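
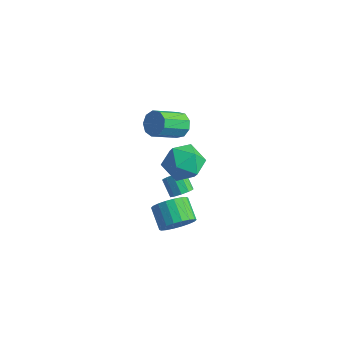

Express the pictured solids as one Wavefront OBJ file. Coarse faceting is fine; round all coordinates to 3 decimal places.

v -1.764 1.236 -3.436
v -1.282 1.213 -2.972
v -2.033 1.46 -2.179
v -2.516 1.484 -2.644
v -1.304 1.601 -3.114
v -2.055 1.848 -2.321
v -1.502 1.85 -3.379
v -2.253 2.097 -2.586
v -1.8 1.865 -3.666
v -2.551 2.112 -2.873
v -2.084 1.639 -3.865
v -2.836 1.887 -3.073
v -2.247 1.26 -3.901
v -2.998 1.507 -3.108
v -2.225 0.872 -3.759
v -2.976 1.119 -2.966
v -2.027 0.623 -3.494
v -2.778 0.87 -2.701
v -1.729 0.608 -3.207
v -2.48 0.855 -2.414
v -1.444 0.833 -3.007
v -2.196 1.081 -2.215
v 0.186 -1.407 -2.667
v 0.647 -1.62 -1.829
v -0.385 -1.046 -1.115
v -0.846 -0.833 -1.953
v 0.801 -1.224 -1.926
v -0.232 -0.649 -1.212
v 0.832 -0.864 -2.17
v -0.2 -0.289 -1.456
v 0.736 -0.611 -2.512
v -0.296 -0.037 -1.798
v 0.531 -0.516 -2.885
v -0.501 0.058 -2.171
v 0.257 -0.598 -3.215
v -0.775 -0.023 -2.501
v -0.03 -0.84 -3.436
v -1.062 -0.265 -2.722
v -0.275 -1.194 -3.505
v -1.307 -0.62 -2.791
v -0.428 -1.591 -3.408
v -1.461 -1.016 -2.694
v -0.46 -1.951 -3.164
v -1.492 -1.376 -2.45
v -0.364 -2.203 -2.822
v -1.396 -1.629 -2.108
v -0.159 -2.298 -2.449
v -1.191 -1.724 -1.735
v 0.115 -2.217 -2.119
v -0.917 -1.642 -1.405
v 0.402 -1.975 -1.898
v -0.63 -1.4 -1.184
v -1.544 0.742 2.952
v -0.917 0.384 2.683
v -1.329 -1.059 3.64
v -1.956 -0.702 3.908
v -0.8 0.644 3.126
v -1.213 -0.799 4.083
v -1.031 0.95 3.487
v -1.444 -0.493 4.444
v -1.502 1.158 3.598
v -1.915 -0.285 4.555
v -1.993 1.171 3.406
v -2.406 -0.272 4.363
v -2.273 0.983 3.002
v -2.686 -0.46 3.958
v -2.212 0.682 2.574
v -2.625 -0.761 3.531
v -1.838 0.409 2.323
v -2.251 -1.034 3.28
v -1.327 0.291 2.366
v -1.739 -1.152 3.323
v -1.112 1.457 -1.729
v -0.524 0.972 -0.75
v -2.816 1.528 -0.67
v -2.228 1.043 0.309
v -1.961 2.195 -0.067
v -0.909 2.151 -0.721
v -2.431 0.349 -0.699
v -1.379 0.305 -1.353
v -1.339 0.287 -0.113
v -1.049 1.428 0.277
v -2.291 1.072 -1.697
v -2.001 2.213 -1.307
f 2 1 5
f 2 5 3
f 3 5 6
f 3 6 4
f 5 1 7
f 5 7 6
f 6 7 8
f 6 8 4
f 7 1 9
f 7 9 8
f 8 9 10
f 8 10 4
f 9 1 11
f 9 11 10
f 10 11 12
f 10 12 4
f 11 1 13
f 11 13 12
f 12 13 14
f 12 14 4
f 13 1 15
f 13 15 14
f 14 15 16
f 14 16 4
f 15 1 17
f 15 17 16
f 16 17 18
f 16 18 4
f 17 1 19
f 17 19 18
f 18 19 20
f 18 20 4
f 19 1 21
f 19 21 20
f 20 21 22
f 20 22 4
f 21 1 2
f 21 2 22
f 22 2 3
f 22 3 4
f 24 23 27
f 24 27 25
f 25 27 28
f 25 28 26
f 27 23 29
f 27 29 28
f 28 29 30
f 28 30 26
f 29 23 31
f 29 31 30
f 30 31 32
f 30 32 26
f 31 23 33
f 31 33 32
f 32 33 34
f 32 34 26
f 33 23 35
f 33 35 34
f 34 35 36
f 34 36 26
f 35 23 37
f 35 37 36
f 36 37 38
f 36 38 26
f 37 23 39
f 37 39 38
f 38 39 40
f 38 40 26
f 39 23 41
f 39 41 40
f 40 41 42
f 40 42 26
f 41 23 43
f 41 43 42
f 42 43 44
f 42 44 26
f 43 23 45
f 43 45 44
f 44 45 46
f 44 46 26
f 45 23 47
f 45 47 46
f 46 47 48
f 46 48 26
f 47 23 49
f 47 49 48
f 48 49 50
f 48 50 26
f 49 23 51
f 49 51 50
f 50 51 52
f 50 52 26
f 51 23 24
f 51 24 52
f 52 24 25
f 52 25 26
f 54 53 57
f 54 57 55
f 55 57 58
f 55 58 56
f 57 53 59
f 57 59 58
f 58 59 60
f 58 60 56
f 59 53 61
f 59 61 60
f 60 61 62
f 60 62 56
f 61 53 63
f 61 63 62
f 62 63 64
f 62 64 56
f 63 53 65
f 63 65 64
f 64 65 66
f 64 66 56
f 65 53 67
f 65 67 66
f 66 67 68
f 66 68 56
f 67 53 69
f 67 69 68
f 68 69 70
f 68 70 56
f 69 53 71
f 69 71 70
f 70 71 72
f 70 72 56
f 71 53 54
f 71 54 72
f 72 54 55
f 72 55 56
f 73 84 78
f 73 78 74
f 73 74 80
f 73 80 83
f 73 83 84
f 74 78 82
f 78 84 77
f 84 83 75
f 83 80 79
f 80 74 81
f 76 82 77
f 76 77 75
f 76 75 79
f 76 79 81
f 76 81 82
f 77 82 78
f 75 77 84
f 79 75 83
f 81 79 80
f 82 81 74



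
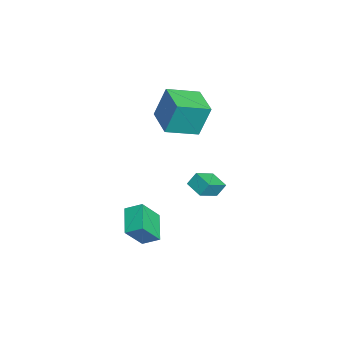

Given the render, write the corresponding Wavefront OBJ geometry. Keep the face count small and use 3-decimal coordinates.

v -2.98 0.707 3.267
v -3.019 1.381 5.277
v -3.621 2.569 2.63
v -3.66 3.243 4.64
v -1.04 1.317 3.1
v -1.079 1.991 5.11
v -1.681 3.179 2.463
v -1.72 3.853 4.473
v -2.861 3.499 -2.51
v -2.977 4.009 -1.705
v -1.934 4.211 -2.825
v -2.051 4.72 -2.02
v -1.869 2.54 -1.76
v -1.986 3.049 -0.955
v -0.943 3.251 -2.075
v -1.059 3.761 -1.27
v 1.081 -0.855 -1.658
v 1.289 0.115 -1.139
v 0.404 0.057 -3.093
v 0.611 1.027 -2.574
v 2.729 -0.807 -2.406
v 2.936 0.163 -1.887
v 2.051 0.105 -3.841
v 2.259 1.075 -3.322
f 2 4 1
f 5 2 1
f 1 4 3
f 3 5 1
f 2 8 4
f 6 2 5
f 6 8 2
f 4 8 3
f 7 5 3
f 3 8 7
f 7 6 5
f 8 6 7
f 10 12 9
f 13 10 9
f 9 12 11
f 11 13 9
f 10 16 12
f 14 10 13
f 14 16 10
f 12 16 11
f 15 13 11
f 11 16 15
f 15 14 13
f 16 14 15
f 18 20 17
f 21 18 17
f 17 20 19
f 19 21 17
f 18 24 20
f 22 18 21
f 22 24 18
f 20 24 19
f 23 21 19
f 19 24 23
f 23 22 21
f 24 22 23



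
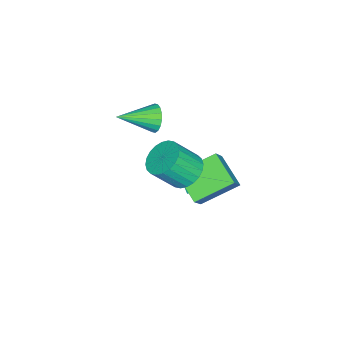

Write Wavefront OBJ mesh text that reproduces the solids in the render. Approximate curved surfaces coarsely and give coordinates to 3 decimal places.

v -2.607 -1.593 2.329
v -2.187 -1.557 1.615
v -1.393 -3.087 2.971
v -2.005 -1.318 1.829
v -1.942 -1.132 2.143
v -2.012 -1.038 2.493
v -2.199 -1.054 2.811
v -2.467 -1.177 3.034
v -2.763 -1.381 3.117
v -3.028 -1.628 3.044
v -3.21 -1.868 2.83
v -3.272 -2.053 2.516
v -3.203 -2.147 2.166
v -3.016 -2.131 1.848
v -2.748 -2.009 1.625
v -2.452 -1.804 1.542
v 0.584 1.385 2.394
v 1.393 1.151 1.835
v 2.044 0.221 3.167
v 1.236 0.455 3.726
v 1.513 1.484 2.009
v 2.164 0.554 3.341
v 1.492 1.801 2.241
v 2.143 0.871 3.573
v 1.333 2.056 2.497
v 1.984 1.126 3.828
v 1.06 2.208 2.736
v 1.711 1.278 4.068
v 0.714 2.235 2.924
v 1.365 1.305 4.256
v 0.349 2.132 3.031
v 1 1.203 4.363
v 0.02 1.916 3.041
v 0.671 0.986 4.373
v -0.224 1.619 2.953
v 0.427 0.689 4.285
v -0.344 1.286 2.779
v 0.307 0.356 4.111
v -0.323 0.969 2.547
v 0.328 0.039 3.879
v -0.164 0.714 2.292
v 0.487 -0.216 3.623
v 0.109 0.562 2.052
v 0.76 -0.368 3.384
v 0.455 0.535 1.864
v 1.106 -0.395 3.196
v 0.82 0.637 1.757
v 1.471 -0.292 3.089
v 1.149 0.854 1.747
v 1.8 -0.076 3.079
v -4.662 0.648 -3.285
v -4.553 0.397 -2.157
v -3.786 1.244 -3.236
v -3.677 0.993 -2.109
v -3.783 -0.613 -3.651
v -3.674 -0.864 -2.524
v -2.907 -0.017 -3.603
v -2.798 -0.268 -2.475
v -1.517 0.322 -0.483
v -0.453 0.419 0.826
v -2.793 1.828 0.441
v -1.728 1.925 1.751
v -0.572 1.655 -1.351
v 0.493 1.752 -0.041
v -1.847 3.161 -0.426
v -0.783 3.258 0.883
f 2 1 4
f 2 4 3
f 4 1 5
f 4 5 3
f 5 1 6
f 5 6 3
f 6 1 7
f 6 7 3
f 7 1 8
f 7 8 3
f 8 1 9
f 8 9 3
f 9 1 10
f 9 10 3
f 10 1 11
f 10 11 3
f 11 1 12
f 11 12 3
f 12 1 13
f 12 13 3
f 13 1 14
f 13 14 3
f 14 1 15
f 14 15 3
f 15 1 16
f 15 16 3
f 16 1 2
f 16 2 3
f 18 17 21
f 18 21 19
f 19 21 22
f 19 22 20
f 21 17 23
f 21 23 22
f 22 23 24
f 22 24 20
f 23 17 25
f 23 25 24
f 24 25 26
f 24 26 20
f 25 17 27
f 25 27 26
f 26 27 28
f 26 28 20
f 27 17 29
f 27 29 28
f 28 29 30
f 28 30 20
f 29 17 31
f 29 31 30
f 30 31 32
f 30 32 20
f 31 17 33
f 31 33 32
f 32 33 34
f 32 34 20
f 33 17 35
f 33 35 34
f 34 35 36
f 34 36 20
f 35 17 37
f 35 37 36
f 36 37 38
f 36 38 20
f 37 17 39
f 37 39 38
f 38 39 40
f 38 40 20
f 39 17 41
f 39 41 40
f 40 41 42
f 40 42 20
f 41 17 43
f 41 43 42
f 42 43 44
f 42 44 20
f 43 17 45
f 43 45 44
f 44 45 46
f 44 46 20
f 45 17 47
f 45 47 46
f 46 47 48
f 46 48 20
f 47 17 49
f 47 49 48
f 48 49 50
f 48 50 20
f 49 17 18
f 49 18 50
f 50 18 19
f 50 19 20
f 52 54 51
f 55 52 51
f 51 54 53
f 53 55 51
f 52 58 54
f 56 52 55
f 56 58 52
f 54 58 53
f 57 55 53
f 53 58 57
f 57 56 55
f 58 56 57
f 60 62 59
f 63 60 59
f 59 62 61
f 61 63 59
f 60 66 62
f 64 60 63
f 64 66 60
f 62 66 61
f 65 63 61
f 61 66 65
f 65 64 63
f 66 64 65



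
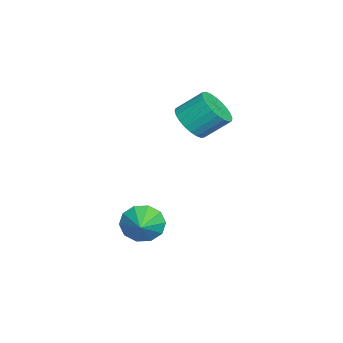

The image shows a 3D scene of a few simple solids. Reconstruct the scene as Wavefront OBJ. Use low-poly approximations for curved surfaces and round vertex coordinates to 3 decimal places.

v 0.306 1.797 -0.677
v 0.652 1.379 -0.188
v 0.64 2.225 0.545
v 0.294 2.643 0.057
v 0.871 1.499 -0.324
v 0.859 2.346 0.41
v 1.005 1.665 -0.513
v 0.993 2.511 0.22
v 1.032 1.851 -0.727
v 1.02 2.697 0.006
v 0.949 2.028 -0.933
v 0.937 2.875 -0.2
v 0.768 2.171 -1.101
v 0.756 3.017 -0.368
v 0.516 2.256 -1.204
v 0.504 3.103 -0.47
v 0.233 2.272 -1.226
v 0.221 3.118 -0.493
v -0.04 2.215 -1.165
v -0.052 3.061 -0.432
v -0.259 2.094 -1.03
v -0.271 2.941 -0.296
v -0.393 1.929 -0.84
v -0.405 2.775 -0.107
v -0.42 1.743 -0.626
v -0.432 2.589 0.107
v -0.337 1.565 -0.42
v -0.349 2.412 0.313
v -0.156 1.423 -0.252
v -0.168 2.269 0.481
v 0.096 1.337 -0.15
v 0.084 2.184 0.584
v 0.379 1.322 -0.127
v 0.367 2.168 0.606
v 2.669 0.457 -3.913
v 2.908 0.73 -4.534
v 3.611 0.463 -3.547
v 2.802 1.07 -4.267
v 2.645 1.175 -3.864
v 2.498 1.006 -3.479
v 2.415 0.627 -3.261
v 2.43 0.183 -3.291
v 2.536 -0.156 -3.559
v 2.693 -0.261 -3.961
v 2.841 -0.092 -4.346
v 2.923 0.286 -4.564
f 2 1 5
f 2 5 3
f 3 5 6
f 3 6 4
f 5 1 7
f 5 7 6
f 6 7 8
f 6 8 4
f 7 1 9
f 7 9 8
f 8 9 10
f 8 10 4
f 9 1 11
f 9 11 10
f 10 11 12
f 10 12 4
f 11 1 13
f 11 13 12
f 12 13 14
f 12 14 4
f 13 1 15
f 13 15 14
f 14 15 16
f 14 16 4
f 15 1 17
f 15 17 16
f 16 17 18
f 16 18 4
f 17 1 19
f 17 19 18
f 18 19 20
f 18 20 4
f 19 1 21
f 19 21 20
f 20 21 22
f 20 22 4
f 21 1 23
f 21 23 22
f 22 23 24
f 22 24 4
f 23 1 25
f 23 25 24
f 24 25 26
f 24 26 4
f 25 1 27
f 25 27 26
f 26 27 28
f 26 28 4
f 27 1 29
f 27 29 28
f 28 29 30
f 28 30 4
f 29 1 31
f 29 31 30
f 30 31 32
f 30 32 4
f 31 1 33
f 31 33 32
f 32 33 34
f 32 34 4
f 33 1 2
f 33 2 34
f 34 2 3
f 34 3 4
f 36 35 38
f 36 38 37
f 38 35 39
f 38 39 37
f 39 35 40
f 39 40 37
f 40 35 41
f 40 41 37
f 41 35 42
f 41 42 37
f 42 35 43
f 42 43 37
f 43 35 44
f 43 44 37
f 44 35 45
f 44 45 37
f 45 35 46
f 45 46 37
f 46 35 36
f 46 36 37



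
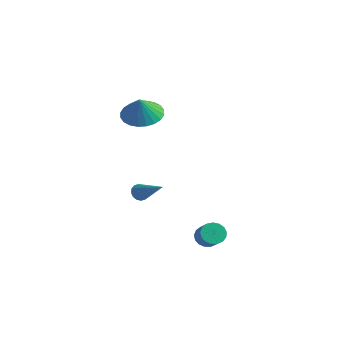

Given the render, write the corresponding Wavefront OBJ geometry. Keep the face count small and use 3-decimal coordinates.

v -3.28 0.878 -3.494
v -3.072 1.222 -3.808
v -1.66 0.782 -2.526
v -3.18 1.364 -3.613
v -3.315 1.375 -3.387
v -3.44 1.254 -3.189
v -3.523 1.031 -3.073
v -3.54 0.768 -3.07
v -3.488 0.534 -3.18
v -3.38 0.392 -3.375
v -3.245 0.381 -3.602
v -3.12 0.502 -3.8
v -3.037 0.725 -3.916
v -3.02 0.988 -3.919
v -2.043 -0.157 2.487
v -1.242 -0.671 2.094
v -1.777 -0.603 3.613
v -1.07 -0.321 2.192
v -1.046 0.053 2.335
v -1.174 0.396 2.501
v -1.434 0.655 2.665
v -1.787 0.79 2.802
v -2.179 0.781 2.891
v -2.55 0.629 2.919
v -2.844 0.358 2.881
v -3.016 0.008 2.783
v -3.04 -0.367 2.64
v -2.912 -0.71 2.473
v -2.652 -0.968 2.309
v -2.299 -1.103 2.172
v -1.907 -1.094 2.083
v -1.536 -0.943 2.056
v 2.927 -1.055 -3.404
v 3.272 -1.18 -3.891
v 4.018 -1.57 -3.263
v 3.673 -1.445 -2.776
v 3.352 -0.909 -3.817
v 4.097 -1.299 -3.189
v 3.334 -0.672 -3.649
v 4.079 -1.061 -3.02
v 3.223 -0.522 -3.424
v 3.968 -0.912 -2.796
v 3.044 -0.494 -3.195
v 3.79 -0.884 -2.566
v 2.838 -0.595 -3.014
v 3.584 -0.985 -2.385
v 2.653 -0.801 -2.922
v 3.399 -1.191 -2.293
v 2.531 -1.066 -2.941
v 3.276 -1.456 -2.312
v 2.499 -1.328 -3.066
v 3.245 -1.717 -2.437
v 2.566 -1.527 -3.268
v 3.311 -1.917 -2.64
v 2.715 -1.619 -3.502
v 3.46 -2.008 -2.873
v 2.913 -1.581 -3.713
v 3.658 -1.971 -3.085
v 3.114 -1.423 -3.854
v 3.86 -1.812 -3.225
f 2 1 4
f 2 4 3
f 4 1 5
f 4 5 3
f 5 1 6
f 5 6 3
f 6 1 7
f 6 7 3
f 7 1 8
f 7 8 3
f 8 1 9
f 8 9 3
f 9 1 10
f 9 10 3
f 10 1 11
f 10 11 3
f 11 1 12
f 11 12 3
f 12 1 13
f 12 13 3
f 13 1 14
f 13 14 3
f 14 1 2
f 14 2 3
f 16 15 18
f 16 18 17
f 18 15 19
f 18 19 17
f 19 15 20
f 19 20 17
f 20 15 21
f 20 21 17
f 21 15 22
f 21 22 17
f 22 15 23
f 22 23 17
f 23 15 24
f 23 24 17
f 24 15 25
f 24 25 17
f 25 15 26
f 25 26 17
f 26 15 27
f 26 27 17
f 27 15 28
f 27 28 17
f 28 15 29
f 28 29 17
f 29 15 30
f 29 30 17
f 30 15 31
f 30 31 17
f 31 15 32
f 31 32 17
f 32 15 16
f 32 16 17
f 34 33 37
f 34 37 35
f 35 37 38
f 35 38 36
f 37 33 39
f 37 39 38
f 38 39 40
f 38 40 36
f 39 33 41
f 39 41 40
f 40 41 42
f 40 42 36
f 41 33 43
f 41 43 42
f 42 43 44
f 42 44 36
f 43 33 45
f 43 45 44
f 44 45 46
f 44 46 36
f 45 33 47
f 45 47 46
f 46 47 48
f 46 48 36
f 47 33 49
f 47 49 48
f 48 49 50
f 48 50 36
f 49 33 51
f 49 51 50
f 50 51 52
f 50 52 36
f 51 33 53
f 51 53 52
f 52 53 54
f 52 54 36
f 53 33 55
f 53 55 54
f 54 55 56
f 54 56 36
f 55 33 57
f 55 57 56
f 56 57 58
f 56 58 36
f 57 33 59
f 57 59 58
f 58 59 60
f 58 60 36
f 59 33 34
f 59 34 60
f 60 34 35
f 60 35 36



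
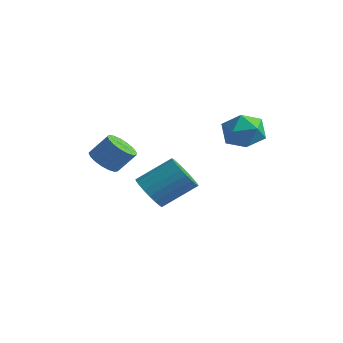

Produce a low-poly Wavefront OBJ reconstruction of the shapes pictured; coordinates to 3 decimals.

v -3.422 -0.843 -2.934
v -2.874 -0.501 -3.749
v -1.95 0.945 -2.522
v -2.498 0.603 -1.706
v -3.206 -0.269 -3.773
v -2.282 1.178 -2.546
v -3.571 -0.124 -3.67
v -2.646 1.323 -2.442
v -3.913 -0.088 -3.454
v -2.988 1.358 -2.227
v -4.18 -0.167 -3.159
v -3.255 1.279 -1.932
v -4.332 -0.35 -2.83
v -3.407 1.097 -1.603
v -4.345 -0.607 -2.517
v -3.421 0.839 -1.289
v -4.218 -0.9 -2.267
v -3.294 0.546 -1.039
v -3.97 -1.185 -2.118
v -3.046 0.261 -0.891
v -3.638 -1.418 -2.094
v -2.714 0.029 -0.867
v -3.274 -1.563 -2.198
v -2.349 -0.116 -0.97
v -2.932 -1.598 -2.413
v -2.007 -0.152 -1.186
v -2.665 -1.519 -2.708
v -1.74 -0.073 -1.481
v -2.513 -1.337 -3.037
v -1.588 0.11 -1.81
v -2.499 -1.079 -3.351
v -1.575 0.367 -2.123
v -2.626 -0.786 -3.601
v -1.702 0.66 -2.373
v -2.735 -4.25 0.268
v -1.994 -4.259 -0.147
v -1.423 -3.64 0.856
v -2.165 -3.63 1.272
v -2.167 -3.91 -0.265
v -1.596 -3.291 0.739
v -2.47 -3.639 -0.26
v -1.899 -3.019 0.744
v -2.834 -3.508 -0.134
v -2.263 -2.888 0.869
v -3.175 -3.546 0.084
v -2.604 -2.927 1.087
v -3.416 -3.746 0.344
v -2.845 -3.126 1.348
v -3.5 -4.061 0.587
v -2.93 -3.442 1.59
v -3.41 -4.42 0.757
v -2.839 -3.8 1.76
v -3.165 -4.739 0.815
v -2.594 -4.12 1.818
v -2.821 -4.947 0.747
v -2.251 -4.327 1.751
v -2.458 -4.994 0.57
v -1.887 -4.375 1.574
v -2.158 -4.872 0.324
v -1.588 -4.252 1.328
v -1.991 -4.606 0.065
v -1.42 -3.987 1.068
v 1.95 0.566 2.194
v 2.546 0.366 3.102
v 1.874 -1.186 1.858
v 2.47 -1.386 2.766
v 1.435 -1.011 2.856
v 1.483 0.072 3.064
v 2.937 -0.892 1.896
v 2.985 0.191 2.104
v 3.156 -0.535 2.918
v 2.228 -0.609 3.511
v 2.192 -0.211 1.449
v 1.264 -0.285 2.042
f 2 1 5
f 2 5 3
f 3 5 6
f 3 6 4
f 5 1 7
f 5 7 6
f 6 7 8
f 6 8 4
f 7 1 9
f 7 9 8
f 8 9 10
f 8 10 4
f 9 1 11
f 9 11 10
f 10 11 12
f 10 12 4
f 11 1 13
f 11 13 12
f 12 13 14
f 12 14 4
f 13 1 15
f 13 15 14
f 14 15 16
f 14 16 4
f 15 1 17
f 15 17 16
f 16 17 18
f 16 18 4
f 17 1 19
f 17 19 18
f 18 19 20
f 18 20 4
f 19 1 21
f 19 21 20
f 20 21 22
f 20 22 4
f 21 1 23
f 21 23 22
f 22 23 24
f 22 24 4
f 23 1 25
f 23 25 24
f 24 25 26
f 24 26 4
f 25 1 27
f 25 27 26
f 26 27 28
f 26 28 4
f 27 1 29
f 27 29 28
f 28 29 30
f 28 30 4
f 29 1 31
f 29 31 30
f 30 31 32
f 30 32 4
f 31 1 33
f 31 33 32
f 32 33 34
f 32 34 4
f 33 1 2
f 33 2 34
f 34 2 3
f 34 3 4
f 36 35 39
f 36 39 37
f 37 39 40
f 37 40 38
f 39 35 41
f 39 41 40
f 40 41 42
f 40 42 38
f 41 35 43
f 41 43 42
f 42 43 44
f 42 44 38
f 43 35 45
f 43 45 44
f 44 45 46
f 44 46 38
f 45 35 47
f 45 47 46
f 46 47 48
f 46 48 38
f 47 35 49
f 47 49 48
f 48 49 50
f 48 50 38
f 49 35 51
f 49 51 50
f 50 51 52
f 50 52 38
f 51 35 53
f 51 53 52
f 52 53 54
f 52 54 38
f 53 35 55
f 53 55 54
f 54 55 56
f 54 56 38
f 55 35 57
f 55 57 56
f 56 57 58
f 56 58 38
f 57 35 59
f 57 59 58
f 58 59 60
f 58 60 38
f 59 35 61
f 59 61 60
f 60 61 62
f 60 62 38
f 61 35 36
f 61 36 62
f 62 36 37
f 62 37 38
f 63 74 68
f 63 68 64
f 63 64 70
f 63 70 73
f 63 73 74
f 64 68 72
f 68 74 67
f 74 73 65
f 73 70 69
f 70 64 71
f 66 72 67
f 66 67 65
f 66 65 69
f 66 69 71
f 66 71 72
f 67 72 68
f 65 67 74
f 69 65 73
f 71 69 70
f 72 71 64



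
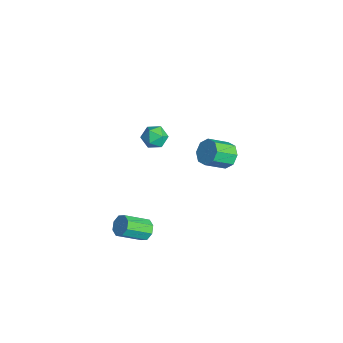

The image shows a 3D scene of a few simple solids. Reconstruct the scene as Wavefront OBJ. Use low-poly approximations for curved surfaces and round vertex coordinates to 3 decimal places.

v 0.106 -0.949 3.121
v 0.476 -0.69 2.554
v 0.164 -2.03 2.666
v 0.534 -1.771 2.099
v 0.842 -1.788 2.756
v 0.806 -1.12 3.037
v -0.166 -1.6 2.183
v -0.202 -0.932 2.464
v 0.308 -1.093 1.974
v 0.931 -1.208 2.328
v -0.291 -1.512 2.892
v 0.332 -1.627 3.246
v 3.044 -2.816 -1.806
v 3.248 -2.484 -1.336
v 3.26 -3.752 -0.445
v 3.056 -4.084 -0.914
v 2.781 -2.501 -1.354
v 2.794 -3.769 -0.463
v 2.469 -2.703 -1.636
v 2.481 -3.97 -0.745
v 2.493 -2.971 -2.018
v 2.506 -4.238 -1.126
v 2.84 -3.148 -2.275
v 2.852 -4.416 -1.384
v 3.306 -3.131 -2.257
v 3.319 -4.399 -1.366
v 3.619 -2.93 -1.975
v 3.631 -4.197 -1.084
v 3.594 -2.662 -1.594
v 3.607 -3.929 -0.702
v -2.048 3.413 -3.022
v -1.491 3.774 -2.575
v -1.395 2.608 -1.752
v -1.952 2.247 -2.198
v -2.058 3.874 -2.368
v -1.963 2.708 -1.545
v -2.619 3.704 -2.544
v -2.524 2.538 -1.72
v -2.846 3.363 -2.999
v -2.75 2.198 -2.176
v -2.605 3.052 -3.468
v -2.509 1.886 -2.645
v -2.037 2.952 -3.675
v -1.942 1.786 -2.852
v -1.476 3.122 -3.5
v -1.381 1.956 -2.676
v -1.25 3.462 -3.044
v -1.154 2.297 -2.221
f 1 12 6
f 1 6 2
f 1 2 8
f 1 8 11
f 1 11 12
f 2 6 10
f 6 12 5
f 12 11 3
f 11 8 7
f 8 2 9
f 4 10 5
f 4 5 3
f 4 3 7
f 4 7 9
f 4 9 10
f 5 10 6
f 3 5 12
f 7 3 11
f 9 7 8
f 10 9 2
f 14 13 17
f 14 17 15
f 15 17 18
f 15 18 16
f 17 13 19
f 17 19 18
f 18 19 20
f 18 20 16
f 19 13 21
f 19 21 20
f 20 21 22
f 20 22 16
f 21 13 23
f 21 23 22
f 22 23 24
f 22 24 16
f 23 13 25
f 23 25 24
f 24 25 26
f 24 26 16
f 25 13 27
f 25 27 26
f 26 27 28
f 26 28 16
f 27 13 29
f 27 29 28
f 28 29 30
f 28 30 16
f 29 13 14
f 29 14 30
f 30 14 15
f 30 15 16
f 32 31 35
f 32 35 33
f 33 35 36
f 33 36 34
f 35 31 37
f 35 37 36
f 36 37 38
f 36 38 34
f 37 31 39
f 37 39 38
f 38 39 40
f 38 40 34
f 39 31 41
f 39 41 40
f 40 41 42
f 40 42 34
f 41 31 43
f 41 43 42
f 42 43 44
f 42 44 34
f 43 31 45
f 43 45 44
f 44 45 46
f 44 46 34
f 45 31 47
f 45 47 46
f 46 47 48
f 46 48 34
f 47 31 32
f 47 32 48
f 48 32 33
f 48 33 34



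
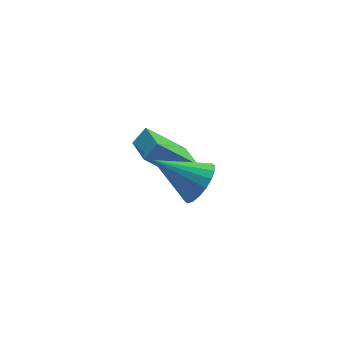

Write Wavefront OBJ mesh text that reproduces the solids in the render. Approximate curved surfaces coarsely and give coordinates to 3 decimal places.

v -0.105 -4.111 -1.304
v 0.549 -4.025 -0.552
v -1.575 -3.149 -0.136
v 0.612 -3.649 -0.782
v 0.534 -3.365 -1.115
v 0.328 -3.228 -1.486
v 0.038 -3.266 -1.82
v -0.282 -3.471 -2.053
v -0.566 -3.803 -2.137
v -0.759 -4.196 -2.056
v -0.822 -4.572 -1.827
v -0.743 -4.857 -1.494
v -0.538 -4.994 -1.123
v -0.247 -4.956 -0.789
v 0.072 -4.75 -0.556
v 0.356 -4.418 -0.472
v -0.759 -0.461 -2.755
v -0.119 -0.348 -2.118
v -0.449 1.367 -3.391
v 0.192 1.479 -2.754
v 0.668 -1.159 -4.066
v 1.309 -1.047 -3.429
v 0.979 0.668 -4.702
v 1.619 0.781 -4.065
f 2 1 4
f 2 4 3
f 4 1 5
f 4 5 3
f 5 1 6
f 5 6 3
f 6 1 7
f 6 7 3
f 7 1 8
f 7 8 3
f 8 1 9
f 8 9 3
f 9 1 10
f 9 10 3
f 10 1 11
f 10 11 3
f 11 1 12
f 11 12 3
f 12 1 13
f 12 13 3
f 13 1 14
f 13 14 3
f 14 1 15
f 14 15 3
f 15 1 16
f 15 16 3
f 16 1 2
f 16 2 3
f 18 20 17
f 21 18 17
f 17 20 19
f 19 21 17
f 18 24 20
f 22 18 21
f 22 24 18
f 20 24 19
f 23 21 19
f 19 24 23
f 23 22 21
f 24 22 23



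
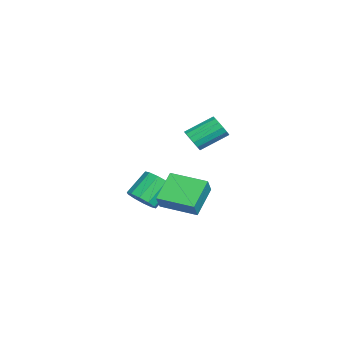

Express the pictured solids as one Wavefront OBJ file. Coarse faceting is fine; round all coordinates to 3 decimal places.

v 2.519 2.053 2.596
v 3.075 1.948 3.057
v 2.597 3.402 3.966
v 2.041 3.507 3.504
v 3.216 2.166 2.782
v 2.737 3.62 3.691
v 3.17 2.354 2.458
v 2.691 3.808 3.366
v 2.95 2.461 2.17
v 2.471 3.915 3.078
v 2.614 2.459 1.996
v 2.136 3.913 2.905
v 2.253 2.348 1.983
v 1.774 3.802 2.892
v 1.963 2.158 2.134
v 1.485 3.612 3.043
v 1.823 1.94 2.409
v 1.344 3.394 3.318
v 1.869 1.752 2.734
v 1.39 3.206 3.642
v 2.089 1.645 3.022
v 1.61 3.099 3.93
v 2.424 1.647 3.195
v 1.946 3.101 4.104
v 2.786 1.758 3.208
v 2.307 3.212 4.117
v 3.022 0.44 -1.894
v 1.631 1.073 -0.715
v 3.709 2.389 -2.13
v 2.319 3.022 -0.95
v 3.741 0.298 -0.97
v 2.351 0.931 0.21
v 4.429 2.247 -1.205
v 3.038 2.88 -0.026
v -1.966 -0.87 -3.924
v -1.153 -0.424 -3.673
v -2.042 0.516 -2.466
v -2.854 0.07 -2.716
v -1.409 -0.11 -4.106
v -2.298 0.831 -2.899
v -1.877 -0.086 -4.47
v -2.766 0.855 -3.262
v -2.379 -0.361 -4.625
v -3.268 0.579 -3.417
v -2.723 -0.831 -4.512
v -3.612 0.109 -3.304
v -2.778 -1.316 -4.174
v -3.667 -0.376 -2.967
v -2.522 -1.631 -3.741
v -3.411 -0.69 -2.534
v -2.054 -1.655 -3.378
v -2.943 -0.714 -2.17
v -1.552 -1.379 -3.223
v -2.441 -0.439 -2.015
v -1.208 -0.909 -3.336
v -2.097 0.031 -2.128
f 2 1 5
f 2 5 3
f 3 5 6
f 3 6 4
f 5 1 7
f 5 7 6
f 6 7 8
f 6 8 4
f 7 1 9
f 7 9 8
f 8 9 10
f 8 10 4
f 9 1 11
f 9 11 10
f 10 11 12
f 10 12 4
f 11 1 13
f 11 13 12
f 12 13 14
f 12 14 4
f 13 1 15
f 13 15 14
f 14 15 16
f 14 16 4
f 15 1 17
f 15 17 16
f 16 17 18
f 16 18 4
f 17 1 19
f 17 19 18
f 18 19 20
f 18 20 4
f 19 1 21
f 19 21 20
f 20 21 22
f 20 22 4
f 21 1 23
f 21 23 22
f 22 23 24
f 22 24 4
f 23 1 25
f 23 25 24
f 24 25 26
f 24 26 4
f 25 1 2
f 25 2 26
f 26 2 3
f 26 3 4
f 28 30 27
f 31 28 27
f 27 30 29
f 29 31 27
f 28 34 30
f 32 28 31
f 32 34 28
f 30 34 29
f 33 31 29
f 29 34 33
f 33 32 31
f 34 32 33
f 36 35 39
f 36 39 37
f 37 39 40
f 37 40 38
f 39 35 41
f 39 41 40
f 40 41 42
f 40 42 38
f 41 35 43
f 41 43 42
f 42 43 44
f 42 44 38
f 43 35 45
f 43 45 44
f 44 45 46
f 44 46 38
f 45 35 47
f 45 47 46
f 46 47 48
f 46 48 38
f 47 35 49
f 47 49 48
f 48 49 50
f 48 50 38
f 49 35 51
f 49 51 50
f 50 51 52
f 50 52 38
f 51 35 53
f 51 53 52
f 52 53 54
f 52 54 38
f 53 35 55
f 53 55 54
f 54 55 56
f 54 56 38
f 55 35 36
f 55 36 56
f 56 36 37
f 56 37 38



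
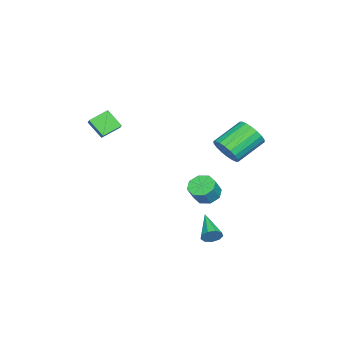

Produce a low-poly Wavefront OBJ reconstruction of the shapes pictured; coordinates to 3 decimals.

v 4.221 3.064 -4.333
v 4.573 2.931 -3.79
v 2.659 2.136 -3.547
v 4.361 3.327 -3.743
v 4.084 3.6 -3.972
v 3.871 3.623 -4.369
v 3.822 3.384 -4.749
v 3.96 2.996 -4.935
v 4.22 2.64 -4.838
v 4.481 2.482 -4.505
v 4.62 2.597 -4.091
v 1.524 2.995 1.203
v 1.987 2.759 2.081
v 0.519 3.868 3.154
v 0.056 4.105 2.277
v 2.191 3.146 1.96
v 0.723 4.255 3.033
v 2.263 3.503 1.689
v 0.795 4.612 2.763
v 2.189 3.76 1.322
v 0.721 4.869 2.396
v 1.983 3.865 0.932
v 0.515 4.974 2.005
v 1.686 3.798 0.595
v 0.218 4.907 1.668
v 1.357 3.572 0.379
v -0.111 4.681 1.452
v 1.061 3.232 0.326
v -0.407 4.341 1.399
v 0.857 2.845 0.447
v -0.611 3.954 1.52
v 0.785 2.488 0.717
v -0.683 3.597 1.791
v 0.859 2.231 1.084
v -0.609 3.34 2.158
v 1.065 2.126 1.475
v -0.403 3.235 2.548
v 1.362 2.193 1.812
v -0.106 3.302 2.885
v 1.691 2.419 2.028
v 0.223 3.528 3.101
v 3.428 -4.681 3.22
v 2.554 -3.879 3.752
v 3.699 -3.746 2.256
v 2.824 -2.944 2.788
v 4.056 -4.336 3.732
v 3.181 -3.534 4.264
v 4.326 -3.401 2.768
v 3.452 -2.599 3.3
v 1.734 1.98 -2.343
v 2.401 2.388 -2.724
v 3.074 2.227 -1.719
v 2.406 1.82 -1.337
v 2.004 2.806 -2.391
v 2.676 2.645 -1.386
v 1.448 2.74 -2.03
v 2.121 2.58 -1.025
v 1.06 2.23 -1.852
v 1.733 2.069 -0.847
v 1.066 1.573 -1.961
v 1.739 1.412 -0.956
v 1.464 1.155 -2.294
v 2.136 0.994 -1.289
v 2.019 1.22 -2.655
v 2.692 1.06 -1.65
v 2.407 1.731 -2.833
v 3.08 1.57 -1.828
f 2 1 4
f 2 4 3
f 4 1 5
f 4 5 3
f 5 1 6
f 5 6 3
f 6 1 7
f 6 7 3
f 7 1 8
f 7 8 3
f 8 1 9
f 8 9 3
f 9 1 10
f 9 10 3
f 10 1 11
f 10 11 3
f 11 1 2
f 11 2 3
f 13 12 16
f 13 16 14
f 14 16 17
f 14 17 15
f 16 12 18
f 16 18 17
f 17 18 19
f 17 19 15
f 18 12 20
f 18 20 19
f 19 20 21
f 19 21 15
f 20 12 22
f 20 22 21
f 21 22 23
f 21 23 15
f 22 12 24
f 22 24 23
f 23 24 25
f 23 25 15
f 24 12 26
f 24 26 25
f 25 26 27
f 25 27 15
f 26 12 28
f 26 28 27
f 27 28 29
f 27 29 15
f 28 12 30
f 28 30 29
f 29 30 31
f 29 31 15
f 30 12 32
f 30 32 31
f 31 32 33
f 31 33 15
f 32 12 34
f 32 34 33
f 33 34 35
f 33 35 15
f 34 12 36
f 34 36 35
f 35 36 37
f 35 37 15
f 36 12 38
f 36 38 37
f 37 38 39
f 37 39 15
f 38 12 40
f 38 40 39
f 39 40 41
f 39 41 15
f 40 12 13
f 40 13 41
f 41 13 14
f 41 14 15
f 43 45 42
f 46 43 42
f 42 45 44
f 44 46 42
f 43 49 45
f 47 43 46
f 47 49 43
f 45 49 44
f 48 46 44
f 44 49 48
f 48 47 46
f 49 47 48
f 51 50 54
f 51 54 52
f 52 54 55
f 52 55 53
f 54 50 56
f 54 56 55
f 55 56 57
f 55 57 53
f 56 50 58
f 56 58 57
f 57 58 59
f 57 59 53
f 58 50 60
f 58 60 59
f 59 60 61
f 59 61 53
f 60 50 62
f 60 62 61
f 61 62 63
f 61 63 53
f 62 50 64
f 62 64 63
f 63 64 65
f 63 65 53
f 64 50 66
f 64 66 65
f 65 66 67
f 65 67 53
f 66 50 51
f 66 51 67
f 67 51 52
f 67 52 53



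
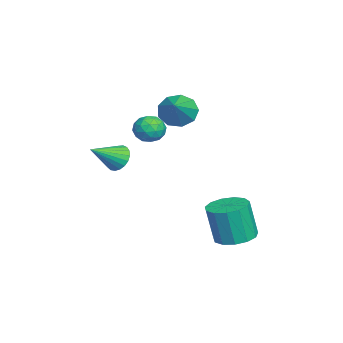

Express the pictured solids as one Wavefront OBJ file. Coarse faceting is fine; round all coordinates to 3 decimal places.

v -3.695 0.227 2.705
v -3.222 -0.229 1.924
v -2.065 0.153 3.735
v -3.157 0.463 1.871
v -3.344 1.045 2.208
v -3.695 1.244 2.777
v -4.046 0.967 3.312
v -4.233 0.343 3.563
v -4.168 -0.335 3.413
v -3.882 -0.75 2.931
v -3.508 -0.709 2.343
v -0.684 -2.384 0.771
v -0.04 -2.218 0.327
v 0.284 -3.576 1.729
v -0.012 -1.997 0.574
v -0.1 -1.843 0.855
v -0.29 -1.782 1.122
v -0.547 -1.826 1.328
v -0.828 -1.966 1.438
v -1.085 -2.178 1.432
v -1.271 -2.426 1.313
v -1.357 -2.666 1.099
v -1.326 -2.858 0.829
v -1.184 -2.968 0.549
v -0.955 -2.976 0.307
v -0.68 -2.883 0.146
v -0.405 -2.703 0.092
v -0.179 -2.468 0.156
v -0.995 -0.286 3.117
v -0.175 -0.423 3.242
v -1.045 -1.357 2.278
v -0.225 -1.494 2.403
v -0.773 -1.626 3.027
v -0.743 -0.965 3.545
v -0.477 -0.815 1.975
v -0.447 -0.154 2.493
v 0.145 -0.75 2.537
v -0.038 -1.251 3.187
v -1.182 -0.529 2.333
v -1.365 -1.03 2.983
v -0.581 -0.261 3.253
v -0.639 -1.519 2.267
v -0.962 -1.597 2.633
v -0.48 -1.678 2.707
v -0.915 -0.579 3.431
v -0.432 -0.659 3.505
v -0.784 -1.367 3.379
v -0.788 -1.121 2.015
v -0.305 -1.201 2.089
v -0.74 -0.102 2.813
v -0.258 -0.183 2.887
v -0.436 -0.413 2.141
v 0.09 -0.533 2.912
v 0.06 -1.163 2.419
v -0.088 -0.764 2.167
v -0.07 -0.375 2.472
v -0.018 -0.828 3.294
v -0.047 -1.457 2.801
v -0.37 -1.535 3.168
v -0.352 -1.146 3.473
v 0.17 -1.02 2.88
v -1.173 -0.323 2.719
v -1.202 -0.952 2.226
v -0.868 -0.634 2.047
v -0.85 -0.245 2.352
v -1.28 -0.617 3.101
v -1.31 -1.247 2.608
v -1.15 -1.405 3.048
v -1.132 -1.016 3.353
v -1.39 -0.76 2.64
v 1.979 3.274 -2.909
v 2.871 2.729 -3.004
v 2.834 2.321 -1.005
v 1.941 2.866 -0.911
v 3.028 3.287 -2.887
v 2.991 2.88 -0.888
v 2.852 3.841 -2.777
v 2.815 3.434 -0.779
v 2.399 4.215 -2.71
v 2.361 3.808 -0.711
v 1.812 4.29 -2.705
v 1.774 3.883 -0.707
v 1.278 4.042 -2.766
v 1.241 3.635 -0.767
v 0.967 3.551 -2.872
v 0.929 3.143 -0.873
v 0.977 2.971 -2.99
v 0.939 2.563 -0.991
v 1.305 2.487 -3.082
v 1.267 2.08 -1.084
v 1.847 2.253 -3.12
v 1.809 1.846 -1.121
v 2.431 2.344 -3.09
v 2.393 1.936 -1.092
f 2 1 4
f 2 4 3
f 4 1 5
f 4 5 3
f 5 1 6
f 5 6 3
f 6 1 7
f 6 7 3
f 7 1 8
f 7 8 3
f 8 1 9
f 8 9 3
f 9 1 10
f 9 10 3
f 10 1 11
f 10 11 3
f 11 1 2
f 11 2 3
f 13 12 15
f 13 15 14
f 15 12 16
f 15 16 14
f 16 12 17
f 16 17 14
f 17 12 18
f 17 18 14
f 18 12 19
f 18 19 14
f 19 12 20
f 19 20 14
f 20 12 21
f 20 21 14
f 21 12 22
f 21 22 14
f 22 12 23
f 22 23 14
f 23 12 24
f 23 24 14
f 24 12 25
f 24 25 14
f 25 12 26
f 25 26 14
f 26 12 27
f 26 27 14
f 27 12 28
f 27 28 14
f 28 12 13
f 28 13 14
f 29 66 45
f 66 40 69
f 45 69 34
f 66 69 45
f 29 45 41
f 45 34 46
f 41 46 30
f 45 46 41
f 29 41 50
f 41 30 51
f 50 51 36
f 41 51 50
f 29 50 62
f 50 36 65
f 62 65 39
f 50 65 62
f 29 62 66
f 62 39 70
f 66 70 40
f 62 70 66
f 30 46 57
f 46 34 60
f 57 60 38
f 46 60 57
f 34 69 47
f 69 40 68
f 47 68 33
f 69 68 47
f 40 70 67
f 70 39 63
f 67 63 31
f 70 63 67
f 39 65 64
f 65 36 52
f 64 52 35
f 65 52 64
f 36 51 56
f 51 30 53
f 56 53 37
f 51 53 56
f 32 58 44
f 58 38 59
f 44 59 33
f 58 59 44
f 32 44 42
f 44 33 43
f 42 43 31
f 44 43 42
f 32 42 49
f 42 31 48
f 49 48 35
f 42 48 49
f 32 49 54
f 49 35 55
f 54 55 37
f 49 55 54
f 32 54 58
f 54 37 61
f 58 61 38
f 54 61 58
f 33 59 47
f 59 38 60
f 47 60 34
f 59 60 47
f 31 43 67
f 43 33 68
f 67 68 40
f 43 68 67
f 35 48 64
f 48 31 63
f 64 63 39
f 48 63 64
f 37 55 56
f 55 35 52
f 56 52 36
f 55 52 56
f 38 61 57
f 61 37 53
f 57 53 30
f 61 53 57
f 72 71 75
f 72 75 73
f 73 75 76
f 73 76 74
f 75 71 77
f 75 77 76
f 76 77 78
f 76 78 74
f 77 71 79
f 77 79 78
f 78 79 80
f 78 80 74
f 79 71 81
f 79 81 80
f 80 81 82
f 80 82 74
f 81 71 83
f 81 83 82
f 82 83 84
f 82 84 74
f 83 71 85
f 83 85 84
f 84 85 86
f 84 86 74
f 85 71 87
f 85 87 86
f 86 87 88
f 86 88 74
f 87 71 89
f 87 89 88
f 88 89 90
f 88 90 74
f 89 71 91
f 89 91 90
f 90 91 92
f 90 92 74
f 91 71 93
f 91 93 92
f 92 93 94
f 92 94 74
f 93 71 72
f 93 72 94
f 94 72 73
f 94 73 74



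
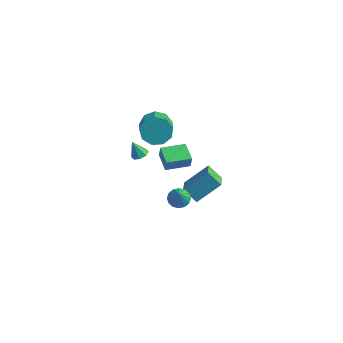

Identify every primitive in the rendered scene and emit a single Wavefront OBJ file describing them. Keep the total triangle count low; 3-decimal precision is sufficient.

v -1.937 -0.038 2.616
v -1.122 0.233 2.259
v -0.248 -1.092 3.247
v -1.063 -1.362 3.604
v -1.242 0.554 2.795
v -0.368 -0.771 3.783
v -1.687 0.598 3.247
v -0.814 -0.727 4.236
v -2.249 0.345 3.404
v -1.376 -0.98 4.393
v -2.665 -0.088 3.192
v -1.791 -1.413 4.181
v -2.74 -0.497 2.71
v -1.866 -1.822 3.699
v -2.439 -0.691 2.184
v -1.566 -2.016 3.173
v -1.903 -0.579 1.86
v -1.03 -1.904 2.849
v -1.383 -0.214 1.89
v -0.509 -1.539 2.878
v 1.508 -3.17 0.463
v 1.785 -3.644 0.135
v 1.852 -3.71 1.537
v 2.023 -3.416 0.174
v 2.123 -3.123 0.29
v 2.058 -2.841 0.453
v 1.845 -2.648 0.618
v 1.543 -2.594 0.742
v 1.231 -2.695 0.791
v 0.993 -2.923 0.753
v 0.894 -3.216 0.636
v 0.959 -3.498 0.474
v 1.171 -3.691 0.308
v 1.474 -3.745 0.185
v -1.089 -2.965 2.851
v -0.821 -3.39 2.937
v -1.531 -3.055 3.789
v -0.634 -3.069 3.056
v -0.713 -2.687 3.056
v -1.013 -2.468 2.935
v -1.357 -2.539 2.766
v -1.544 -2.86 2.647
v -1.465 -3.242 2.647
v -1.166 -3.462 2.767
v -2.164 1.249 -2.74
v -2.027 1.178 -1.924
v -3.104 2.071 -2.51
v -2.967 2 -1.695
v -1.173 2.4 -2.805
v -1.036 2.329 -1.99
v -2.113 3.222 -2.576
v -1.976 3.151 -1.76
v -0.717 0.87 -3.508
v 0.196 2.034 -2.381
v -1.354 2.023 -4.183
v -0.441 3.187 -3.056
v 0.161 0.913 -4.264
v 1.074 2.077 -3.137
v -0.476 2.066 -4.939
v 0.437 3.23 -3.812
f 2 1 5
f 2 5 3
f 3 5 6
f 3 6 4
f 5 1 7
f 5 7 6
f 6 7 8
f 6 8 4
f 7 1 9
f 7 9 8
f 8 9 10
f 8 10 4
f 9 1 11
f 9 11 10
f 10 11 12
f 10 12 4
f 11 1 13
f 11 13 12
f 12 13 14
f 12 14 4
f 13 1 15
f 13 15 14
f 14 15 16
f 14 16 4
f 15 1 17
f 15 17 16
f 16 17 18
f 16 18 4
f 17 1 19
f 17 19 18
f 18 19 20
f 18 20 4
f 19 1 2
f 19 2 20
f 20 2 3
f 20 3 4
f 22 21 24
f 22 24 23
f 24 21 25
f 24 25 23
f 25 21 26
f 25 26 23
f 26 21 27
f 26 27 23
f 27 21 28
f 27 28 23
f 28 21 29
f 28 29 23
f 29 21 30
f 29 30 23
f 30 21 31
f 30 31 23
f 31 21 32
f 31 32 23
f 32 21 33
f 32 33 23
f 33 21 34
f 33 34 23
f 34 21 22
f 34 22 23
f 36 35 38
f 36 38 37
f 38 35 39
f 38 39 37
f 39 35 40
f 39 40 37
f 40 35 41
f 40 41 37
f 41 35 42
f 41 42 37
f 42 35 43
f 42 43 37
f 43 35 44
f 43 44 37
f 44 35 36
f 44 36 37
f 46 48 45
f 49 46 45
f 45 48 47
f 47 49 45
f 46 52 48
f 50 46 49
f 50 52 46
f 48 52 47
f 51 49 47
f 47 52 51
f 51 50 49
f 52 50 51
f 54 56 53
f 57 54 53
f 53 56 55
f 55 57 53
f 54 60 56
f 58 54 57
f 58 60 54
f 56 60 55
f 59 57 55
f 55 60 59
f 59 58 57
f 60 58 59



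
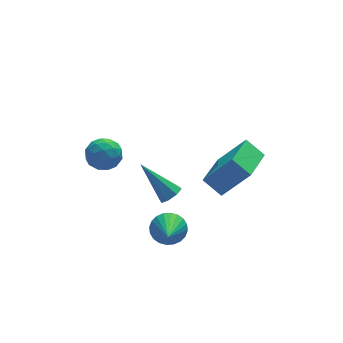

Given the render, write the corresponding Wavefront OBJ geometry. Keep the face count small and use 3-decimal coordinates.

v -1.286 0.131 -3.081
v -0.83 0.021 -2.692
v -2.314 1.249 -1.559
v -0.765 0.413 -2.936
v -1.006 0.64 -3.266
v -1.411 0.569 -3.487
v -1.743 0.241 -3.47
v -1.807 -0.151 -3.226
v -1.567 -0.378 -2.896
v -1.162 -0.307 -2.675
v -3.829 4.313 -2.988
v -3.27 4.43 -2.26
v -3.29 2.93 -3.18
v -2.731 3.047 -2.452
v -3.646 2.983 -2.327
v -3.979 3.838 -2.209
v -2.581 3.522 -3.231
v -2.914 4.377 -3.113
v -2.499 3.941 -2.41
v -3.157 3.608 -1.852
v -3.403 3.752 -3.588
v -4.061 3.419 -3.03
v -3.597 4.493 -2.607
v -2.963 2.867 -2.833
v -3.501 2.829 -2.76
v -3.172 2.898 -2.332
v -4.013 4.145 -2.577
v -3.685 4.214 -2.149
v -3.906 3.363 -2.189
v -2.875 3.146 -3.291
v -2.547 3.215 -2.863
v -3.388 4.462 -3.108
v -3.059 4.531 -2.68
v -2.654 3.997 -3.251
v -2.815 4.275 -2.267
v -2.498 3.461 -2.38
v -2.41 3.741 -2.838
v -2.606 4.244 -2.769
v -3.202 4.078 -1.939
v -2.885 3.265 -2.052
v -3.423 3.228 -1.979
v -3.619 3.73 -1.909
v -2.749 3.791 -2.027
v -3.675 4.095 -3.388
v -3.358 3.282 -3.501
v -2.941 3.63 -3.531
v -3.137 4.132 -3.461
v -4.062 3.899 -3.06
v -3.745 3.085 -3.173
v -3.954 3.116 -2.671
v -4.15 3.619 -2.602
v -3.811 3.569 -3.413
v 0.128 -2.429 -1.167
v -0.486 -1.756 -0.499
v 1.405 -0.792 -1.644
v 0.791 -0.119 -0.976
v 1.269 -2.881 0.336
v 0.655 -2.208 1.004
v 2.546 -1.244 -0.141
v 1.932 -0.571 0.527
v -1.889 -1.317 -3.977
v -1.513 -1.835 -4.522
v -2.431 -2.863 -2.883
v -1.268 -1.772 -4.313
v -1.118 -1.641 -4.053
v -1.085 -1.46 -3.781
v -1.175 -1.258 -3.54
v -1.373 -1.064 -3.365
v -1.65 -0.909 -3.283
v -1.963 -0.816 -3.307
v -2.265 -0.8 -3.433
v -2.51 -0.862 -3.642
v -2.661 -0.993 -3.902
v -2.693 -1.174 -4.173
v -2.604 -1.377 -4.415
v -2.405 -1.57 -4.59
v -2.128 -1.725 -4.672
v -1.815 -1.818 -4.648
f 2 1 4
f 2 4 3
f 4 1 5
f 4 5 3
f 5 1 6
f 5 6 3
f 6 1 7
f 6 7 3
f 7 1 8
f 7 8 3
f 8 1 9
f 8 9 3
f 9 1 10
f 9 10 3
f 10 1 2
f 10 2 3
f 11 48 27
f 48 22 51
f 27 51 16
f 48 51 27
f 11 27 23
f 27 16 28
f 23 28 12
f 27 28 23
f 11 23 32
f 23 12 33
f 32 33 18
f 23 33 32
f 11 32 44
f 32 18 47
f 44 47 21
f 32 47 44
f 11 44 48
f 44 21 52
f 48 52 22
f 44 52 48
f 12 28 39
f 28 16 42
f 39 42 20
f 28 42 39
f 16 51 29
f 51 22 50
f 29 50 15
f 51 50 29
f 22 52 49
f 52 21 45
f 49 45 13
f 52 45 49
f 21 47 46
f 47 18 34
f 46 34 17
f 47 34 46
f 18 33 38
f 33 12 35
f 38 35 19
f 33 35 38
f 14 40 26
f 40 20 41
f 26 41 15
f 40 41 26
f 14 26 24
f 26 15 25
f 24 25 13
f 26 25 24
f 14 24 31
f 24 13 30
f 31 30 17
f 24 30 31
f 14 31 36
f 31 17 37
f 36 37 19
f 31 37 36
f 14 36 40
f 36 19 43
f 40 43 20
f 36 43 40
f 15 41 29
f 41 20 42
f 29 42 16
f 41 42 29
f 13 25 49
f 25 15 50
f 49 50 22
f 25 50 49
f 17 30 46
f 30 13 45
f 46 45 21
f 30 45 46
f 19 37 38
f 37 17 34
f 38 34 18
f 37 34 38
f 20 43 39
f 43 19 35
f 39 35 12
f 43 35 39
f 54 56 53
f 57 54 53
f 53 56 55
f 55 57 53
f 54 60 56
f 58 54 57
f 58 60 54
f 56 60 55
f 59 57 55
f 55 60 59
f 59 58 57
f 60 58 59
f 62 61 64
f 62 64 63
f 64 61 65
f 64 65 63
f 65 61 66
f 65 66 63
f 66 61 67
f 66 67 63
f 67 61 68
f 67 68 63
f 68 61 69
f 68 69 63
f 69 61 70
f 69 70 63
f 70 61 71
f 70 71 63
f 71 61 72
f 71 72 63
f 72 61 73
f 72 73 63
f 73 61 74
f 73 74 63
f 74 61 75
f 74 75 63
f 75 61 76
f 75 76 63
f 76 61 77
f 76 77 63
f 77 61 78
f 77 78 63
f 78 61 62
f 78 62 63



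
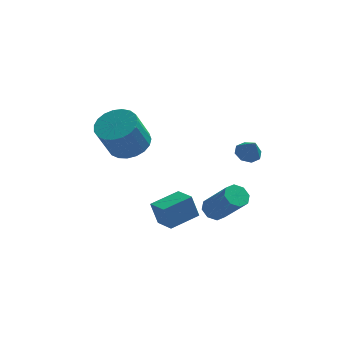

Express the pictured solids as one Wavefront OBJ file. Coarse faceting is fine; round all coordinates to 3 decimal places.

v 2.334 -1.794 -0.871
v 2.807 -1.938 -1.261
v 3.779 -2.81 0.24
v 3.306 -2.666 0.631
v 2.866 -1.509 -1.05
v 3.839 -2.381 0.451
v 2.613 -1.247 -0.734
v 3.586 -2.118 0.767
v 2.197 -1.305 -0.498
v 3.17 -2.177 1.003
v 1.861 -1.65 -0.48
v 2.833 -2.522 1.021
v 1.801 -2.079 -0.691
v 2.774 -2.951 0.81
v 2.054 -2.342 -1.007
v 3.027 -3.213 0.494
v 2.47 -2.283 -1.243
v 3.443 -3.155 0.258
v -1.478 0.847 1.608
v -0.612 1.194 2.045
v -1.157 0.56 3.628
v -2.022 0.213 3.192
v -0.874 1.529 2.089
v -1.419 0.896 3.672
v -1.241 1.747 2.05
v -1.786 1.113 3.633
v -1.649 1.809 1.934
v -2.194 1.175 3.517
v -2.027 1.704 1.763
v -2.572 1.071 3.346
v -2.31 1.452 1.564
v -2.855 0.818 3.147
v -2.449 1.094 1.373
v -2.994 0.461 2.956
v -2.42 0.694 1.223
v -2.965 0.061 2.806
v -2.229 0.321 1.139
v -2.774 -0.313 2.722
v -1.907 0.038 1.137
v -2.452 -0.596 2.72
v -1.511 -0.105 1.216
v -2.056 -0.738 2.799
v -1.109 -0.083 1.363
v -1.654 -0.717 2.946
v -0.771 0.099 1.552
v -1.316 -0.534 3.136
v -0.555 0.411 1.752
v -1.1 -0.223 3.335
v -0.499 0.798 1.926
v -1.044 0.165 3.509
v 3.735 -2.92 3.507
v 4.291 -2.707 3.435
v 4.025 -3.38 4.393
v 4.023 -2.42 3.672
v 3.585 -2.426 3.813
v 3.236 -2.721 3.774
v 3.178 -3.132 3.579
v 3.447 -3.42 3.342
v 3.884 -3.414 3.201
v 4.234 -3.119 3.24
v -0.123 -1.425 -2.065
v -0.459 -1.315 -0.929
v 1.072 -0.542 -1.797
v 0.736 -0.433 -0.661
v 0.484 -2.327 -1.799
v 0.148 -2.218 -0.663
v 1.679 -1.445 -1.531
v 1.343 -1.335 -0.395
f 2 1 5
f 2 5 3
f 3 5 6
f 3 6 4
f 5 1 7
f 5 7 6
f 6 7 8
f 6 8 4
f 7 1 9
f 7 9 8
f 8 9 10
f 8 10 4
f 9 1 11
f 9 11 10
f 10 11 12
f 10 12 4
f 11 1 13
f 11 13 12
f 12 13 14
f 12 14 4
f 13 1 15
f 13 15 14
f 14 15 16
f 14 16 4
f 15 1 17
f 15 17 16
f 16 17 18
f 16 18 4
f 17 1 2
f 17 2 18
f 18 2 3
f 18 3 4
f 20 19 23
f 20 23 21
f 21 23 24
f 21 24 22
f 23 19 25
f 23 25 24
f 24 25 26
f 24 26 22
f 25 19 27
f 25 27 26
f 26 27 28
f 26 28 22
f 27 19 29
f 27 29 28
f 28 29 30
f 28 30 22
f 29 19 31
f 29 31 30
f 30 31 32
f 30 32 22
f 31 19 33
f 31 33 32
f 32 33 34
f 32 34 22
f 33 19 35
f 33 35 34
f 34 35 36
f 34 36 22
f 35 19 37
f 35 37 36
f 36 37 38
f 36 38 22
f 37 19 39
f 37 39 38
f 38 39 40
f 38 40 22
f 39 19 41
f 39 41 40
f 40 41 42
f 40 42 22
f 41 19 43
f 41 43 42
f 42 43 44
f 42 44 22
f 43 19 45
f 43 45 44
f 44 45 46
f 44 46 22
f 45 19 47
f 45 47 46
f 46 47 48
f 46 48 22
f 47 19 49
f 47 49 48
f 48 49 50
f 48 50 22
f 49 19 20
f 49 20 50
f 50 20 21
f 50 21 22
f 52 51 54
f 52 54 53
f 54 51 55
f 54 55 53
f 55 51 56
f 55 56 53
f 56 51 57
f 56 57 53
f 57 51 58
f 57 58 53
f 58 51 59
f 58 59 53
f 59 51 60
f 59 60 53
f 60 51 52
f 60 52 53
f 62 64 61
f 65 62 61
f 61 64 63
f 63 65 61
f 62 68 64
f 66 62 65
f 66 68 62
f 64 68 63
f 67 65 63
f 63 68 67
f 67 66 65
f 68 66 67



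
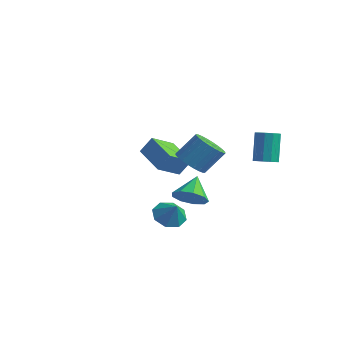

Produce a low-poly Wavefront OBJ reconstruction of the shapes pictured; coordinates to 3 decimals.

v 1.834 -3.718 -2.281
v 2.483 -3.144 -2.646
v 2.506 -3.902 -1.379
v 2.014 -2.797 -2.226
v 1.439 -2.989 -1.838
v 1.096 -3.608 -1.71
v 1.185 -4.291 -1.916
v 1.655 -4.639 -2.336
v 2.229 -4.446 -2.724
v 2.572 -3.827 -2.853
v -5.018 1.436 -1.717
v -4.574 1.923 -0.726
v -4.757 2.894 -2.551
v -4.312 3.381 -1.561
v -3.088 0.779 -2.259
v -2.643 1.266 -1.269
v -2.826 2.237 -3.094
v -2.382 2.724 -2.103
v 3.12 2.343 -0.218
v 3.777 2.457 -0.087
v 3.317 3.152 1.609
v 2.66 3.037 1.478
v 3.619 2.801 -0.271
v 3.16 3.496 1.426
v 3.271 2.969 -0.434
v 2.811 3.664 1.262
v 2.865 2.898 -0.515
v 2.405 3.593 1.181
v 2.556 2.615 -0.483
v 2.096 3.31 1.214
v 2.463 2.228 -0.349
v 2.003 2.923 1.347
v 2.62 1.884 -0.166
v 2.161 2.579 1.531
v 2.969 1.716 -0.002
v 2.509 2.411 1.694
v 3.375 1.787 0.079
v 2.915 2.482 1.775
v 3.684 2.07 0.046
v 3.224 2.765 1.743
v 0.581 -0.745 -2.63
v 1.529 -0.682 -2.259
v 0.099 0.385 -1.59
v 1.448 -0.232 -2.786
v 0.962 -0.022 -3.24
v 0.297 -0.151 -3.408
v -0.235 -0.558 -3.212
v -0.385 -1.053 -2.744
v -0.083 -1.404 -2.222
v 0.53 -1.447 -1.891
v 1.167 -1.162 -1.905
v 0.379 -0.502 -0.214
v 1.157 -0.232 -0.763
v 1.74 0.711 0.525
v 0.961 0.442 1.074
v 0.903 0.045 -0.852
v 1.486 0.988 0.437
v 0.569 0.239 -0.843
v 1.152 1.182 0.446
v 0.206 0.321 -0.738
v 0.789 1.264 0.55
v -0.13 0.277 -0.554
v 0.453 1.22 0.735
v -0.389 0.114 -0.318
v 0.193 1.058 0.971
v -0.532 -0.142 -0.066
v 0.051 0.802 1.222
v -0.535 -0.453 0.163
v 0.047 0.491 1.452
v -0.4 -0.771 0.335
v 0.183 0.172 1.623
v -0.146 -1.048 0.423
v 0.437 -0.105 1.712
v 0.188 -1.242 0.414
v 0.771 -0.299 1.703
v 0.551 -1.324 0.31
v 1.134 -0.381 1.598
v 0.887 -1.28 0.125
v 1.47 -0.337 1.414
v 1.147 -1.118 -0.111
v 1.729 -0.174 1.178
v 1.289 -0.862 -0.362
v 1.872 0.082 0.926
v 1.293 -0.551 -0.592
v 1.875 0.393 0.697
f 2 1 4
f 2 4 3
f 4 1 5
f 4 5 3
f 5 1 6
f 5 6 3
f 6 1 7
f 6 7 3
f 7 1 8
f 7 8 3
f 8 1 9
f 8 9 3
f 9 1 10
f 9 10 3
f 10 1 2
f 10 2 3
f 12 14 11
f 15 12 11
f 11 14 13
f 13 15 11
f 12 18 14
f 16 12 15
f 16 18 12
f 14 18 13
f 17 15 13
f 13 18 17
f 17 16 15
f 18 16 17
f 20 19 23
f 20 23 21
f 21 23 24
f 21 24 22
f 23 19 25
f 23 25 24
f 24 25 26
f 24 26 22
f 25 19 27
f 25 27 26
f 26 27 28
f 26 28 22
f 27 19 29
f 27 29 28
f 28 29 30
f 28 30 22
f 29 19 31
f 29 31 30
f 30 31 32
f 30 32 22
f 31 19 33
f 31 33 32
f 32 33 34
f 32 34 22
f 33 19 35
f 33 35 34
f 34 35 36
f 34 36 22
f 35 19 37
f 35 37 36
f 36 37 38
f 36 38 22
f 37 19 39
f 37 39 38
f 38 39 40
f 38 40 22
f 39 19 20
f 39 20 40
f 40 20 21
f 40 21 22
f 42 41 44
f 42 44 43
f 44 41 45
f 44 45 43
f 45 41 46
f 45 46 43
f 46 41 47
f 46 47 43
f 47 41 48
f 47 48 43
f 48 41 49
f 48 49 43
f 49 41 50
f 49 50 43
f 50 41 51
f 50 51 43
f 51 41 42
f 51 42 43
f 53 52 56
f 53 56 54
f 54 56 57
f 54 57 55
f 56 52 58
f 56 58 57
f 57 58 59
f 57 59 55
f 58 52 60
f 58 60 59
f 59 60 61
f 59 61 55
f 60 52 62
f 60 62 61
f 61 62 63
f 61 63 55
f 62 52 64
f 62 64 63
f 63 64 65
f 63 65 55
f 64 52 66
f 64 66 65
f 65 66 67
f 65 67 55
f 66 52 68
f 66 68 67
f 67 68 69
f 67 69 55
f 68 52 70
f 68 70 69
f 69 70 71
f 69 71 55
f 70 52 72
f 70 72 71
f 71 72 73
f 71 73 55
f 72 52 74
f 72 74 73
f 73 74 75
f 73 75 55
f 74 52 76
f 74 76 75
f 75 76 77
f 75 77 55
f 76 52 78
f 76 78 77
f 77 78 79
f 77 79 55
f 78 52 80
f 78 80 79
f 79 80 81
f 79 81 55
f 80 52 82
f 80 82 81
f 81 82 83
f 81 83 55
f 82 52 84
f 82 84 83
f 83 84 85
f 83 85 55
f 84 52 53
f 84 53 85
f 85 53 54
f 85 54 55



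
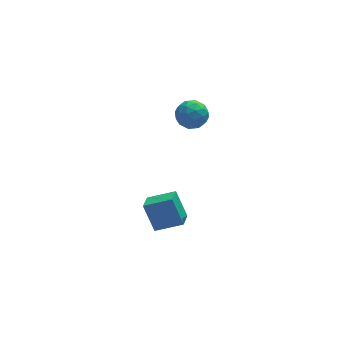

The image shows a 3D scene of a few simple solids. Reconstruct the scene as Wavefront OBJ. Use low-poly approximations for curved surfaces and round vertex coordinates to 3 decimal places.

v -0.182 -0.534 -2.763
v -0.604 -1.562 -2.366
v 1.308 -0.901 -2.13
v 0.886 -1.929 -1.733
v 0.274 -1.311 -4.287
v -0.148 -2.339 -3.89
v 1.764 -1.678 -3.654
v 1.342 -2.706 -3.257
v 1.461 0.034 3.888
v 2.097 0.722 3.695
v 2.543 -1.042 3.625
v 3.179 -0.354 3.432
v 2.857 -0.471 4.326
v 2.188 0.194 4.488
v 2.452 -0.514 2.832
v 1.783 0.151 2.994
v 2.71 0.383 3.042
v 2.96 0.41 3.965
v 1.68 -0.73 3.355
v 1.93 -0.703 4.278
v 1.684 0.472 3.814
v 2.956 -0.792 3.506
v 2.767 -0.861 4.031
v 3.141 -0.456 3.917
v 1.737 0.162 4.28
v 2.112 0.566 4.167
v 2.558 -0.134 4.538
v 2.528 -0.886 3.153
v 2.903 -0.482 3.04
v 1.499 0.136 3.403
v 1.873 0.541 3.289
v 2.082 -0.186 2.782
v 2.418 0.677 3.317
v 3.054 0.045 3.163
v 2.626 -0.049 2.81
v 2.233 0.342 2.906
v 2.565 0.693 3.86
v 3.202 0.061 3.706
v 3.012 -0.008 4.231
v 2.619 0.383 4.326
v 2.925 0.494 3.477
v 1.438 -0.381 3.614
v 2.075 -1.013 3.46
v 2.021 -0.703 2.994
v 1.628 -0.312 3.089
v 1.586 -0.365 4.157
v 2.222 -0.997 4.003
v 2.407 -0.662 4.414
v 2.014 -0.271 4.51
v 1.715 -0.814 3.843
f 2 4 1
f 5 2 1
f 1 4 3
f 3 5 1
f 2 8 4
f 6 2 5
f 6 8 2
f 4 8 3
f 7 5 3
f 3 8 7
f 7 6 5
f 8 6 7
f 9 46 25
f 46 20 49
f 25 49 14
f 46 49 25
f 9 25 21
f 25 14 26
f 21 26 10
f 25 26 21
f 9 21 30
f 21 10 31
f 30 31 16
f 21 31 30
f 9 30 42
f 30 16 45
f 42 45 19
f 30 45 42
f 9 42 46
f 42 19 50
f 46 50 20
f 42 50 46
f 10 26 37
f 26 14 40
f 37 40 18
f 26 40 37
f 14 49 27
f 49 20 48
f 27 48 13
f 49 48 27
f 20 50 47
f 50 19 43
f 47 43 11
f 50 43 47
f 19 45 44
f 45 16 32
f 44 32 15
f 45 32 44
f 16 31 36
f 31 10 33
f 36 33 17
f 31 33 36
f 12 38 24
f 38 18 39
f 24 39 13
f 38 39 24
f 12 24 22
f 24 13 23
f 22 23 11
f 24 23 22
f 12 22 29
f 22 11 28
f 29 28 15
f 22 28 29
f 12 29 34
f 29 15 35
f 34 35 17
f 29 35 34
f 12 34 38
f 34 17 41
f 38 41 18
f 34 41 38
f 13 39 27
f 39 18 40
f 27 40 14
f 39 40 27
f 11 23 47
f 23 13 48
f 47 48 20
f 23 48 47
f 15 28 44
f 28 11 43
f 44 43 19
f 28 43 44
f 17 35 36
f 35 15 32
f 36 32 16
f 35 32 36
f 18 41 37
f 41 17 33
f 37 33 10
f 41 33 37



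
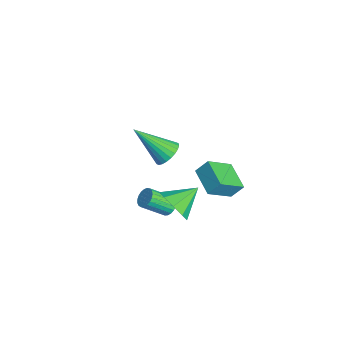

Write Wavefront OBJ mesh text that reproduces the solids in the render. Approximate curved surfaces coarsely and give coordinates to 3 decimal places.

v 1.146 -1.453 0.104
v 1.621 -1.355 0.261
v 1.549 -2.409 1.134
v 1.074 -2.507 0.976
v 1.506 -1.237 0.394
v 1.433 -2.291 1.267
v 1.328 -1.157 0.477
v 1.255 -2.21 1.349
v 1.119 -1.127 0.495
v 1.046 -2.181 1.368
v 0.914 -1.154 0.445
v 0.842 -2.208 1.318
v 0.75 -1.233 0.337
v 0.677 -2.286 1.21
v 0.654 -1.35 0.188
v 0.582 -2.403 1.061
v 0.643 -1.484 0.025
v 0.571 -2.538 0.897
v 0.72 -1.613 -0.125
v 0.647 -2.667 0.747
v 0.87 -1.715 -0.235
v 0.797 -2.769 0.637
v 1.068 -1.771 -0.287
v 0.995 -2.825 0.586
v 1.279 -1.773 -0.271
v 1.207 -2.826 0.602
v 1.467 -1.719 -0.19
v 1.395 -2.772 0.682
v 1.6 -1.619 -0.059
v 1.528 -2.672 0.814
v 1.655 -1.49 0.101
v 1.582 -2.544 0.974
v 2.596 -1.668 1.679
v 3.206 -1.833 2.348
v 2.244 -0.452 2.301
v 3.48 -1.515 1.879
v 3.341 -1.268 1.317
v 2.853 -1.208 0.925
v 2.244 -1.364 0.885
v 1.8 -1.662 1.217
v 1.728 -1.963 1.766
v 2.063 -2.126 2.273
v 2.646 -2.074 2.503
v 1.848 0.578 2.618
v 2.214 -0.581 3.531
v 1.947 1.107 3.25
v 2.314 -0.052 4.163
v 3.186 0.732 2.277
v 3.553 -0.427 3.19
v 3.286 1.261 2.909
v 3.652 0.102 3.822
v -2.926 -0.355 -0.374
v -2.231 -0.594 -0.228
v -3.714 -1.745 1.094
v -2.257 -0.376 -0.035
v -2.386 -0.154 0.106
v -2.597 0.037 0.174
v -2.858 0.169 0.159
v -3.129 0.221 0.063
v -3.369 0.185 -0.1
v -3.542 0.067 -0.305
v -3.622 -0.115 -0.52
v -3.595 -0.333 -0.713
v -3.466 -0.555 -0.854
v -3.256 -0.746 -0.922
v -2.995 -0.878 -0.907
v -2.723 -0.93 -0.81
v -2.483 -0.894 -0.647
v -2.31 -0.776 -0.443
f 2 1 5
f 2 5 3
f 3 5 6
f 3 6 4
f 5 1 7
f 5 7 6
f 6 7 8
f 6 8 4
f 7 1 9
f 7 9 8
f 8 9 10
f 8 10 4
f 9 1 11
f 9 11 10
f 10 11 12
f 10 12 4
f 11 1 13
f 11 13 12
f 12 13 14
f 12 14 4
f 13 1 15
f 13 15 14
f 14 15 16
f 14 16 4
f 15 1 17
f 15 17 16
f 16 17 18
f 16 18 4
f 17 1 19
f 17 19 18
f 18 19 20
f 18 20 4
f 19 1 21
f 19 21 20
f 20 21 22
f 20 22 4
f 21 1 23
f 21 23 22
f 22 23 24
f 22 24 4
f 23 1 25
f 23 25 24
f 24 25 26
f 24 26 4
f 25 1 27
f 25 27 26
f 26 27 28
f 26 28 4
f 27 1 29
f 27 29 28
f 28 29 30
f 28 30 4
f 29 1 31
f 29 31 30
f 30 31 32
f 30 32 4
f 31 1 2
f 31 2 32
f 32 2 3
f 32 3 4
f 34 33 36
f 34 36 35
f 36 33 37
f 36 37 35
f 37 33 38
f 37 38 35
f 38 33 39
f 38 39 35
f 39 33 40
f 39 40 35
f 40 33 41
f 40 41 35
f 41 33 42
f 41 42 35
f 42 33 43
f 42 43 35
f 43 33 34
f 43 34 35
f 45 47 44
f 48 45 44
f 44 47 46
f 46 48 44
f 45 51 47
f 49 45 48
f 49 51 45
f 47 51 46
f 50 48 46
f 46 51 50
f 50 49 48
f 51 49 50
f 53 52 55
f 53 55 54
f 55 52 56
f 55 56 54
f 56 52 57
f 56 57 54
f 57 52 58
f 57 58 54
f 58 52 59
f 58 59 54
f 59 52 60
f 59 60 54
f 60 52 61
f 60 61 54
f 61 52 62
f 61 62 54
f 62 52 63
f 62 63 54
f 63 52 64
f 63 64 54
f 64 52 65
f 64 65 54
f 65 52 66
f 65 66 54
f 66 52 67
f 66 67 54
f 67 52 68
f 67 68 54
f 68 52 69
f 68 69 54
f 69 52 53
f 69 53 54



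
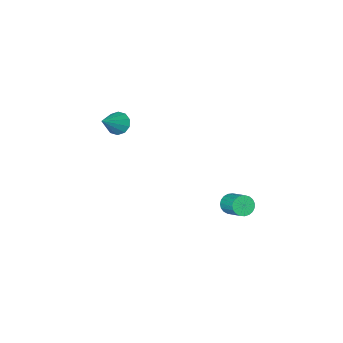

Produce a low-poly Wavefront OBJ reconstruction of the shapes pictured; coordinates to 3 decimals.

v 1.108 -0.13 3.229
v 1.406 0.235 2.724
v 2.332 0.23 4.211
v 1.152 0.497 2.945
v 0.881 0.52 3.273
v 0.697 0.295 3.585
v 0.67 -0.093 3.761
v 0.81 -0.494 3.733
v 1.064 -0.757 3.513
v 1.335 -0.78 3.184
v 1.519 -0.555 2.873
v 1.546 -0.167 2.697
v -3.685 2.851 -3.525
v -3.253 2.563 -3.168
v -3.083 3.721 -2.438
v -3.515 4.009 -2.795
v -3.106 2.663 -3.361
v -2.937 3.821 -2.631
v -3.06 2.795 -3.582
v -2.89 3.954 -2.852
v -3.122 2.937 -3.793
v -2.952 4.096 -3.064
v -3.281 3.064 -3.958
v -3.111 4.223 -3.228
v -3.51 3.155 -4.048
v -3.34 4.313 -3.318
v -3.769 3.192 -4.048
v -3.599 4.351 -3.318
v -4.014 3.171 -3.957
v -3.844 4.33 -3.227
v -4.201 3.094 -3.791
v -4.032 4.253 -3.061
v -4.3 2.975 -3.58
v -4.13 4.134 -2.85
v -4.292 2.835 -3.358
v -4.123 3.993 -2.629
v -4.179 2.697 -3.166
v -4.01 3.856 -2.436
v -3.981 2.586 -3.036
v -3.811 3.745 -2.306
v -3.732 2.521 -2.99
v -3.562 3.679 -2.26
v -3.474 2.512 -3.037
v -3.304 3.671 -2.307
f 2 1 4
f 2 4 3
f 4 1 5
f 4 5 3
f 5 1 6
f 5 6 3
f 6 1 7
f 6 7 3
f 7 1 8
f 7 8 3
f 8 1 9
f 8 9 3
f 9 1 10
f 9 10 3
f 10 1 11
f 10 11 3
f 11 1 12
f 11 12 3
f 12 1 2
f 12 2 3
f 14 13 17
f 14 17 15
f 15 17 18
f 15 18 16
f 17 13 19
f 17 19 18
f 18 19 20
f 18 20 16
f 19 13 21
f 19 21 20
f 20 21 22
f 20 22 16
f 21 13 23
f 21 23 22
f 22 23 24
f 22 24 16
f 23 13 25
f 23 25 24
f 24 25 26
f 24 26 16
f 25 13 27
f 25 27 26
f 26 27 28
f 26 28 16
f 27 13 29
f 27 29 28
f 28 29 30
f 28 30 16
f 29 13 31
f 29 31 30
f 30 31 32
f 30 32 16
f 31 13 33
f 31 33 32
f 32 33 34
f 32 34 16
f 33 13 35
f 33 35 34
f 34 35 36
f 34 36 16
f 35 13 37
f 35 37 36
f 36 37 38
f 36 38 16
f 37 13 39
f 37 39 38
f 38 39 40
f 38 40 16
f 39 13 41
f 39 41 40
f 40 41 42
f 40 42 16
f 41 13 43
f 41 43 42
f 42 43 44
f 42 44 16
f 43 13 14
f 43 14 44
f 44 14 15
f 44 15 16



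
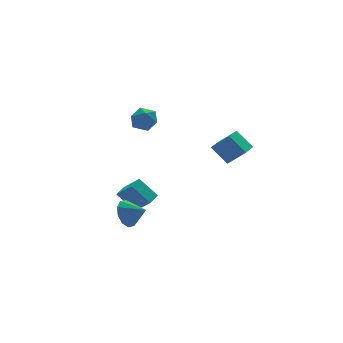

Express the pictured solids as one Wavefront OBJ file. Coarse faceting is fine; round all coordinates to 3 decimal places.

v -2.913 0.934 3.809
v -2.074 0.832 3.913
v -3.066 -0.432 3.707
v -2.227 -0.534 3.811
v -2.707 -0.263 4.46
v -2.612 0.581 4.524
v -2.528 -0.181 3.096
v -2.433 0.663 3.16
v -1.836 0.143 3.472
v -1.946 0.092 4.315
v -3.194 0.308 3.305
v -3.304 0.257 4.148
v 1.196 -4.128 2.291
v 0.621 -3.371 3.291
v 0.406 -3.587 1.427
v -0.17 -2.83 2.427
v 2.27 -2.97 2.033
v 1.694 -2.213 3.033
v 1.479 -2.429 1.169
v 0.904 -1.672 2.169
v -3.146 1.185 -3.599
v -2.486 1.325 -4.297
v -2.434 0.315 -3.101
v -2.356 1.693 -3.841
v -2.527 1.867 -3.294
v -2.935 1.78 -2.863
v -3.423 1.466 -2.713
v -3.806 1.045 -2.902
v -3.936 0.678 -3.357
v -3.765 0.504 -3.905
v -3.357 0.59 -4.336
v -2.869 0.904 -4.485
v -1.48 1.71 -3.364
v -2.269 2.421 -2.208
v -2.016 2.549 -4.246
v -2.805 3.26 -3.09
v -0.715 2.34 -3.23
v -1.504 3.051 -2.074
v -1.251 3.179 -4.112
v -2.04 3.89 -2.956
f 1 12 6
f 1 6 2
f 1 2 8
f 1 8 11
f 1 11 12
f 2 6 10
f 6 12 5
f 12 11 3
f 11 8 7
f 8 2 9
f 4 10 5
f 4 5 3
f 4 3 7
f 4 7 9
f 4 9 10
f 5 10 6
f 3 5 12
f 7 3 11
f 9 7 8
f 10 9 2
f 14 16 13
f 17 14 13
f 13 16 15
f 15 17 13
f 14 20 16
f 18 14 17
f 18 20 14
f 16 20 15
f 19 17 15
f 15 20 19
f 19 18 17
f 20 18 19
f 22 21 24
f 22 24 23
f 24 21 25
f 24 25 23
f 25 21 26
f 25 26 23
f 26 21 27
f 26 27 23
f 27 21 28
f 27 28 23
f 28 21 29
f 28 29 23
f 29 21 30
f 29 30 23
f 30 21 31
f 30 31 23
f 31 21 32
f 31 32 23
f 32 21 22
f 32 22 23
f 34 36 33
f 37 34 33
f 33 36 35
f 35 37 33
f 34 40 36
f 38 34 37
f 38 40 34
f 36 40 35
f 39 37 35
f 35 40 39
f 39 38 37
f 40 38 39



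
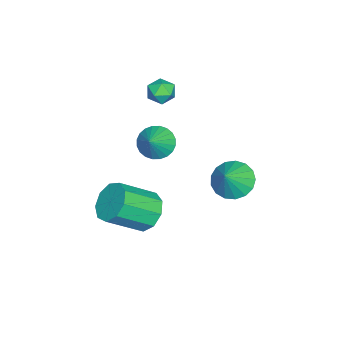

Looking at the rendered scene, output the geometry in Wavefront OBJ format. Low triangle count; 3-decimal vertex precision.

v 2.765 -0.195 -2.187
v 3.59 -0.115 -2.781
v 4.561 -1.426 -1.606
v 3.735 -1.505 -1.013
v 3.616 0.361 -2.271
v 4.587 -0.95 -1.096
v 3.244 0.577 -1.722
v 4.214 -0.734 -0.548
v 2.647 0.432 -1.391
v 3.617 -0.879 -0.216
v 2.105 -0.006 -1.432
v 3.076 -1.317 -0.258
v 1.872 -0.532 -1.827
v 2.843 -1.843 -0.652
v 2.057 -0.9 -2.39
v 3.027 -2.211 -1.215
v 2.573 -0.938 -2.859
v 3.543 -2.249 -1.684
v 3.178 -0.628 -3.013
v 4.149 -1.939 -1.838
v -2.068 -0.77 2.215
v -1.737 -0.371 2.722
v -1.083 -1.389 2.058
v -0.752 -0.99 2.565
v -1.278 -1.451 2.754
v -1.887 -1.069 2.851
v -0.933 -0.691 1.929
v -1.542 -0.309 2.026
v -1.035 -0.322 2.545
v -1.248 -0.791 3.055
v -1.572 -0.969 1.725
v -1.785 -1.438 2.235
v -1.785 2.31 -3.223
v -1.035 2.152 -3.926
v -0.835 2.17 -2.177
v -1.035 2.645 -3.86
v -1.206 3.062 -3.649
v -1.51 3.306 -3.34
v -1.878 3.322 -3.004
v -2.223 3.107 -2.718
v -2.469 2.708 -2.548
v -2.558 2.219 -2.533
v -2.47 1.75 -2.675
v -2.225 1.41 -2.944
v -1.879 1.275 -3.276
v -1.512 1.378 -3.596
v -1.207 1.694 -3.83
v 0.44 -0.529 0.48
v 0.961 -0.187 -0.127
v 1.44 -0.531 1.34
v 0.836 0.093 0.019
v 0.651 0.278 0.235
v 0.433 0.34 0.488
v 0.217 0.27 0.74
v 0.034 0.078 0.952
v -0.087 -0.206 1.092
v -0.128 -0.54 1.139
v -0.082 -0.872 1.086
v 0.043 -1.152 0.94
v 0.228 -1.337 0.724
v 0.446 -1.399 0.471
v 0.662 -1.329 0.22
v 0.845 -1.137 0.007
v 0.966 -0.853 -0.133
v 1.007 -0.519 -0.18
f 2 1 5
f 2 5 3
f 3 5 6
f 3 6 4
f 5 1 7
f 5 7 6
f 6 7 8
f 6 8 4
f 7 1 9
f 7 9 8
f 8 9 10
f 8 10 4
f 9 1 11
f 9 11 10
f 10 11 12
f 10 12 4
f 11 1 13
f 11 13 12
f 12 13 14
f 12 14 4
f 13 1 15
f 13 15 14
f 14 15 16
f 14 16 4
f 15 1 17
f 15 17 16
f 16 17 18
f 16 18 4
f 17 1 19
f 17 19 18
f 18 19 20
f 18 20 4
f 19 1 2
f 19 2 20
f 20 2 3
f 20 3 4
f 21 32 26
f 21 26 22
f 21 22 28
f 21 28 31
f 21 31 32
f 22 26 30
f 26 32 25
f 32 31 23
f 31 28 27
f 28 22 29
f 24 30 25
f 24 25 23
f 24 23 27
f 24 27 29
f 24 29 30
f 25 30 26
f 23 25 32
f 27 23 31
f 29 27 28
f 30 29 22
f 34 33 36
f 34 36 35
f 36 33 37
f 36 37 35
f 37 33 38
f 37 38 35
f 38 33 39
f 38 39 35
f 39 33 40
f 39 40 35
f 40 33 41
f 40 41 35
f 41 33 42
f 41 42 35
f 42 33 43
f 42 43 35
f 43 33 44
f 43 44 35
f 44 33 45
f 44 45 35
f 45 33 46
f 45 46 35
f 46 33 47
f 46 47 35
f 47 33 34
f 47 34 35
f 49 48 51
f 49 51 50
f 51 48 52
f 51 52 50
f 52 48 53
f 52 53 50
f 53 48 54
f 53 54 50
f 54 48 55
f 54 55 50
f 55 48 56
f 55 56 50
f 56 48 57
f 56 57 50
f 57 48 58
f 57 58 50
f 58 48 59
f 58 59 50
f 59 48 60
f 59 60 50
f 60 48 61
f 60 61 50
f 61 48 62
f 61 62 50
f 62 48 63
f 62 63 50
f 63 48 64
f 63 64 50
f 64 48 65
f 64 65 50
f 65 48 49
f 65 49 50



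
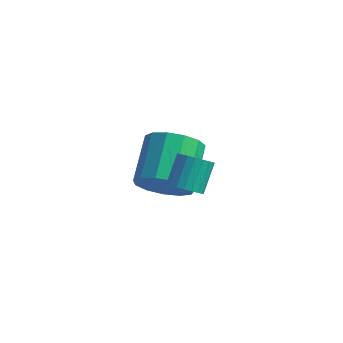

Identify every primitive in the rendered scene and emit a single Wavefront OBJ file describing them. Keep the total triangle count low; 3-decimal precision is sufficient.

v 0.151 -0.212 0.435
v 0.471 0.117 0.169
v 0.349 0.841 0.92
v 0.029 0.512 1.185
v 0.273 0.169 0.087
v 0.152 0.893 0.838
v 0.054 0.155 0.065
v -0.067 0.879 0.816
v -0.148 0.078 0.107
v -0.269 0.802 0.857
v -0.298 -0.049 0.205
v -0.42 0.675 0.956
v -0.371 -0.205 0.343
v -0.493 0.519 1.094
v -0.354 -0.362 0.497
v -0.475 0.362 1.248
v -0.249 -0.492 0.64
v -0.371 0.231 1.391
v -0.075 -0.575 0.748
v -0.197 0.149 1.499
v 0.138 -0.594 0.801
v 0.016 0.129 1.552
v 0.353 -0.548 0.791
v 0.231 0.176 1.542
v 0.533 -0.443 0.72
v 0.411 0.28 1.47
v 0.647 -0.299 0.599
v 0.526 0.425 1.35
v 0.676 -0.139 0.449
v 0.554 0.585 1.2
v 0.613 0.008 0.298
v 0.492 0.732 1.048
v -2.148 2.133 -2.436
v -1.514 2.642 -2.867
v -2.037 4.016 -2.014
v -2.672 3.507 -1.584
v -1.941 2.661 -3.161
v -2.464 4.035 -2.308
v -2.434 2.513 -3.224
v -2.957 3.887 -2.371
v -2.836 2.244 -3.038
v -3.359 3.619 -2.185
v -3.02 1.94 -2.66
v -3.543 3.314 -1.807
v -2.927 1.697 -2.212
v -3.45 3.071 -1.359
v -2.587 1.592 -1.835
v -3.11 2.967 -0.982
v -2.108 1.659 -1.649
v -2.631 3.034 -0.796
v -1.641 1.877 -1.713
v -2.165 3.251 -0.86
v -1.336 2.175 -2.007
v -1.859 3.55 -1.154
v -1.289 2.46 -2.437
v -1.812 3.835 -1.584
f 2 1 5
f 2 5 3
f 3 5 6
f 3 6 4
f 5 1 7
f 5 7 6
f 6 7 8
f 6 8 4
f 7 1 9
f 7 9 8
f 8 9 10
f 8 10 4
f 9 1 11
f 9 11 10
f 10 11 12
f 10 12 4
f 11 1 13
f 11 13 12
f 12 13 14
f 12 14 4
f 13 1 15
f 13 15 14
f 14 15 16
f 14 16 4
f 15 1 17
f 15 17 16
f 16 17 18
f 16 18 4
f 17 1 19
f 17 19 18
f 18 19 20
f 18 20 4
f 19 1 21
f 19 21 20
f 20 21 22
f 20 22 4
f 21 1 23
f 21 23 22
f 22 23 24
f 22 24 4
f 23 1 25
f 23 25 24
f 24 25 26
f 24 26 4
f 25 1 27
f 25 27 26
f 26 27 28
f 26 28 4
f 27 1 29
f 27 29 28
f 28 29 30
f 28 30 4
f 29 1 31
f 29 31 30
f 30 31 32
f 30 32 4
f 31 1 2
f 31 2 32
f 32 2 3
f 32 3 4
f 34 33 37
f 34 37 35
f 35 37 38
f 35 38 36
f 37 33 39
f 37 39 38
f 38 39 40
f 38 40 36
f 39 33 41
f 39 41 40
f 40 41 42
f 40 42 36
f 41 33 43
f 41 43 42
f 42 43 44
f 42 44 36
f 43 33 45
f 43 45 44
f 44 45 46
f 44 46 36
f 45 33 47
f 45 47 46
f 46 47 48
f 46 48 36
f 47 33 49
f 47 49 48
f 48 49 50
f 48 50 36
f 49 33 51
f 49 51 50
f 50 51 52
f 50 52 36
f 51 33 53
f 51 53 52
f 52 53 54
f 52 54 36
f 53 33 55
f 53 55 54
f 54 55 56
f 54 56 36
f 55 33 34
f 55 34 56
f 56 34 35
f 56 35 36

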